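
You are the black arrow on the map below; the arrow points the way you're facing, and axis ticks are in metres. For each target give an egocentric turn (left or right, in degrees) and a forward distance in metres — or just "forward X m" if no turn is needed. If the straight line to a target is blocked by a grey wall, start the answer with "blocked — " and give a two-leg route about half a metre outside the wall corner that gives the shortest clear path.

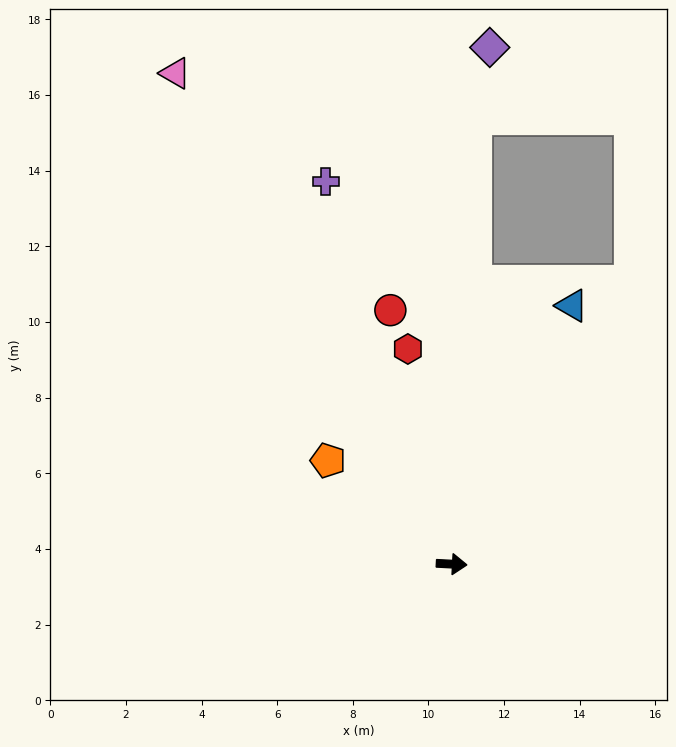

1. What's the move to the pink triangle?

turn left 122°, forward 14.9 m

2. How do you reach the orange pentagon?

turn left 143°, forward 4.3 m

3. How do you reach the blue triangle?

turn left 68°, forward 7.5 m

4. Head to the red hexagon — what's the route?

turn left 104°, forward 5.8 m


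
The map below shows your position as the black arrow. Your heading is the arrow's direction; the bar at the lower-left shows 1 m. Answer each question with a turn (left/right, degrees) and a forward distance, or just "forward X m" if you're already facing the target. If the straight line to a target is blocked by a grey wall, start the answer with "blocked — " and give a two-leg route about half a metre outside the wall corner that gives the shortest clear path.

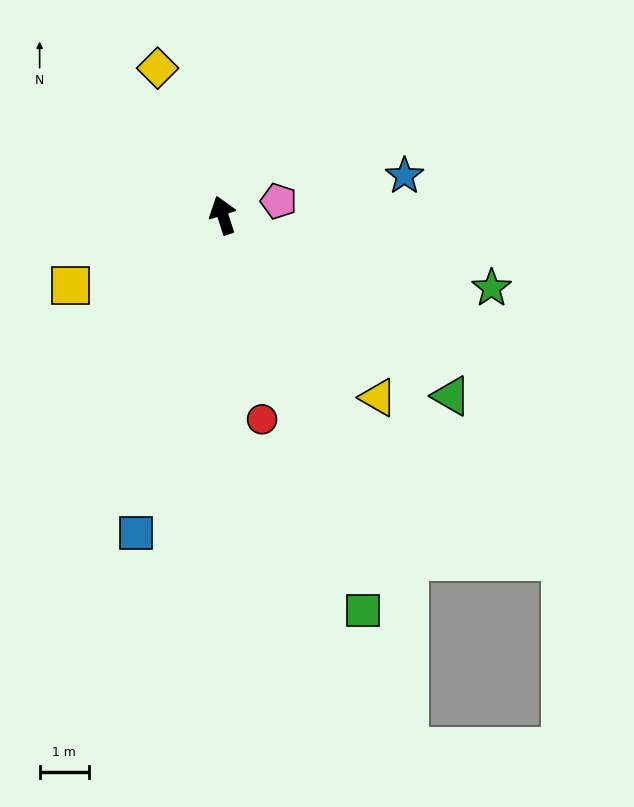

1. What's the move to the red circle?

turn left 173°, forward 4.2 m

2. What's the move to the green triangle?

turn right 146°, forward 5.9 m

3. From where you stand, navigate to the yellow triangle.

turn right 157°, forward 4.8 m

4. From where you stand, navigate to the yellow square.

turn left 97°, forward 3.4 m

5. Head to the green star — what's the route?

turn right 123°, forward 5.6 m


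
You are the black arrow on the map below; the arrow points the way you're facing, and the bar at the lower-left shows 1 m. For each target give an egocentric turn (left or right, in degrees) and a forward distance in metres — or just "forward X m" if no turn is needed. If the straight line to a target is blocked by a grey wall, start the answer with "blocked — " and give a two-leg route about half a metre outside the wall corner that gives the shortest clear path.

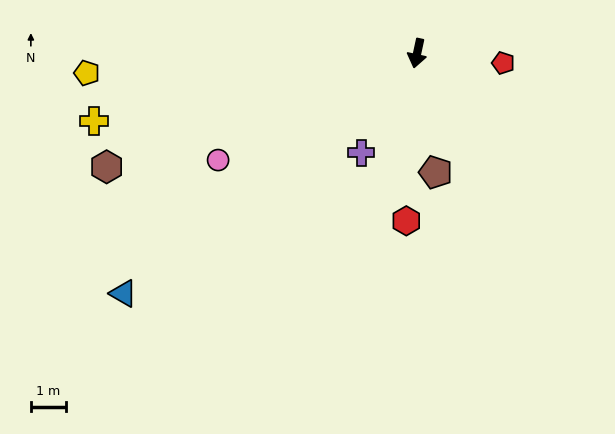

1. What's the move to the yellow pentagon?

turn right 74°, forward 9.5 m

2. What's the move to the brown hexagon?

turn right 58°, forward 9.5 m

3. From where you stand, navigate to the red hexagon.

turn left 9°, forward 4.8 m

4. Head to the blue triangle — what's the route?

turn right 39°, forward 10.9 m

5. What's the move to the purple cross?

turn right 17°, forward 3.3 m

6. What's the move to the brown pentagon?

turn left 21°, forward 3.5 m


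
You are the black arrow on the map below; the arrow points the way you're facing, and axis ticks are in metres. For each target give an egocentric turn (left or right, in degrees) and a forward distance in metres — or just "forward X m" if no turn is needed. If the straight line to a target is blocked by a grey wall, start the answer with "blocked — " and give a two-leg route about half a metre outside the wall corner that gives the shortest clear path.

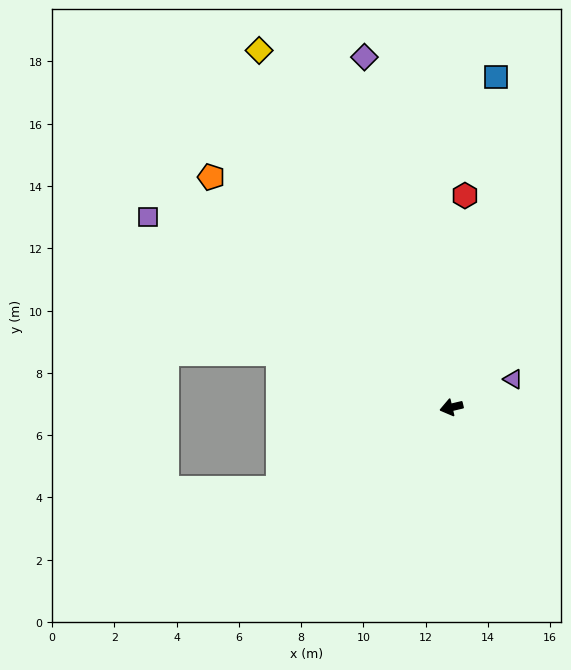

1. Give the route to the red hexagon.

turn right 107°, forward 6.8 m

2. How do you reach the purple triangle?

turn right 169°, forward 2.2 m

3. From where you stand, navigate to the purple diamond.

turn right 89°, forward 11.6 m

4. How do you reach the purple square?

turn right 46°, forward 11.5 m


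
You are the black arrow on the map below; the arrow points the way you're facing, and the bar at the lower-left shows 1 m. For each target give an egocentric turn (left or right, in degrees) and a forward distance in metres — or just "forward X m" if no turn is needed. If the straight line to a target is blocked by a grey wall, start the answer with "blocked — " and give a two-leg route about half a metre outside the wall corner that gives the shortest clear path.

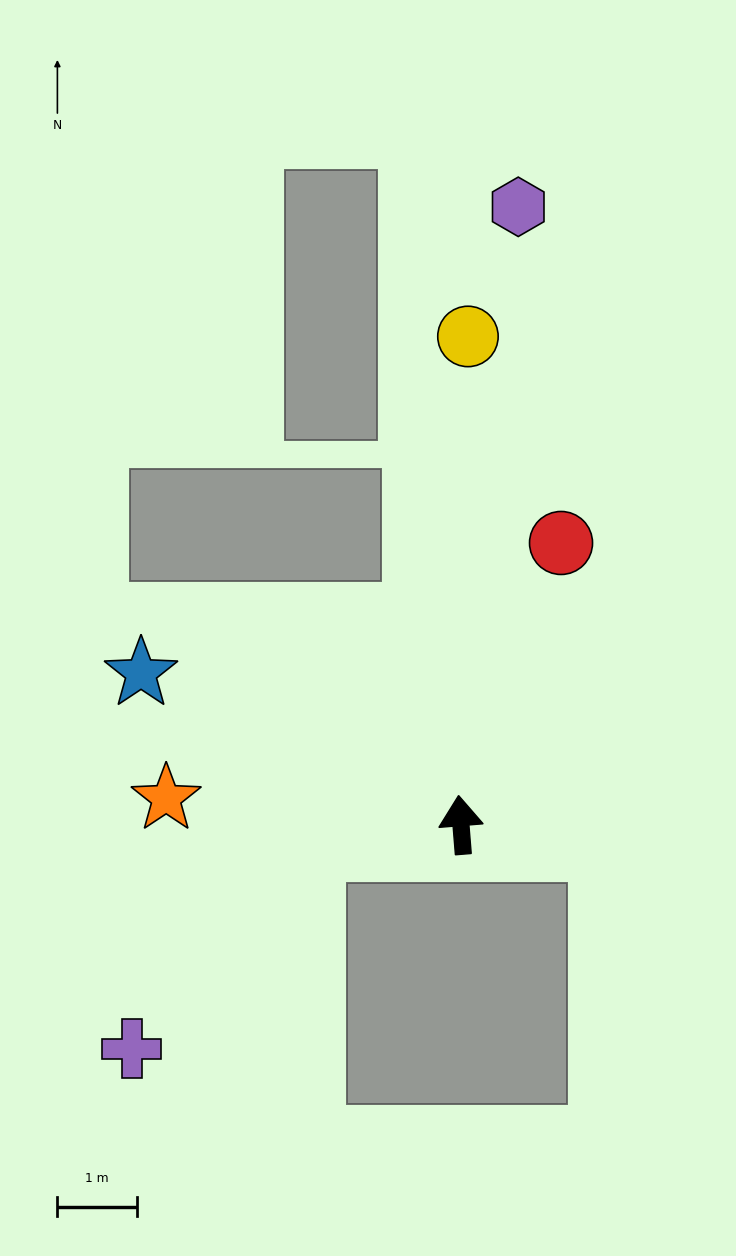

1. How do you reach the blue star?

turn left 60°, forward 4.5 m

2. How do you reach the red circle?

turn right 24°, forward 3.8 m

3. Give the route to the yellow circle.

turn right 5°, forward 6.2 m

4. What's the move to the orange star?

turn left 80°, forward 3.7 m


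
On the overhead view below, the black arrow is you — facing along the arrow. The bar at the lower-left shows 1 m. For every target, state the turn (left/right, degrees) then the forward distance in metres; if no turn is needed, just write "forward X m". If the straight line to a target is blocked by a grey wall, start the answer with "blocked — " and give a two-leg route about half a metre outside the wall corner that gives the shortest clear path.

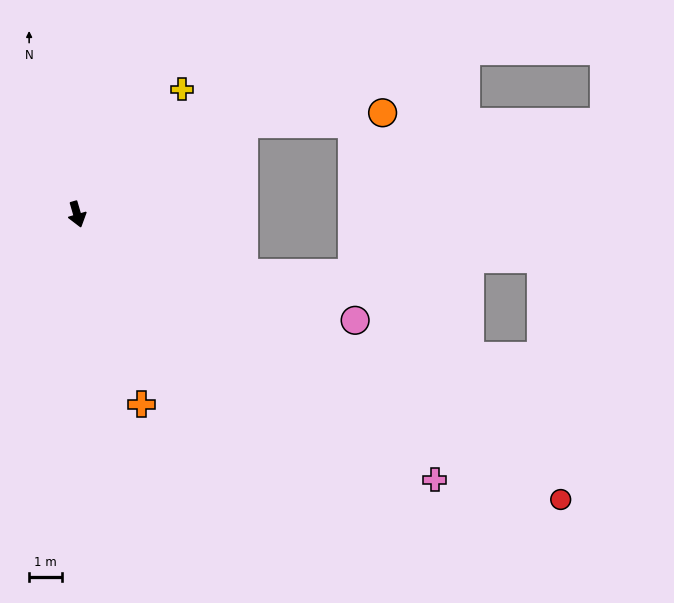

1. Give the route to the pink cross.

turn left 37°, forward 13.5 m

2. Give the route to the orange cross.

turn left 2°, forward 6.1 m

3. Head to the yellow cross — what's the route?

turn left 124°, forward 5.0 m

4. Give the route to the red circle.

turn left 43°, forward 17.0 m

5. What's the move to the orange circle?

blocked — turn left 102°, forward 5.8 m, then turn right 23°, forward 4.2 m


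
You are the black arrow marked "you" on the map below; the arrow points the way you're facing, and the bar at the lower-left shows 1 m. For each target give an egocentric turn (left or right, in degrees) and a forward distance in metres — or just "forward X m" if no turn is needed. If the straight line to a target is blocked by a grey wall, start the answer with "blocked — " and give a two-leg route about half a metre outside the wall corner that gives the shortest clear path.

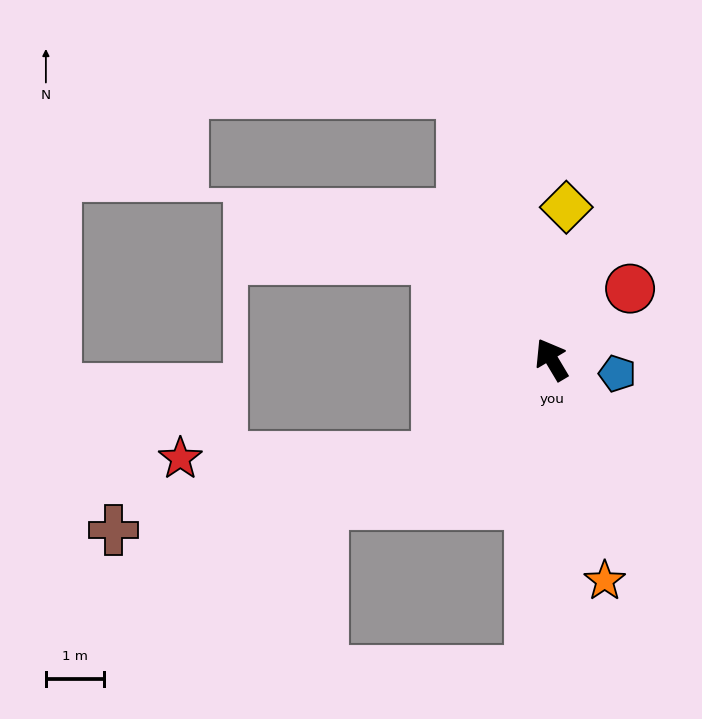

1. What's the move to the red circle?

turn right 79°, forward 1.8 m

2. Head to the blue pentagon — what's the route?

turn right 133°, forward 1.1 m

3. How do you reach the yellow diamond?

turn right 36°, forward 2.6 m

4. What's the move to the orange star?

turn left 163°, forward 3.9 m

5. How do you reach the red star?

blocked — turn left 99°, forward 2.6 m, then turn right 39°, forward 4.4 m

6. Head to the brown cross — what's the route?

blocked — turn left 99°, forward 2.6 m, then turn right 27°, forward 5.7 m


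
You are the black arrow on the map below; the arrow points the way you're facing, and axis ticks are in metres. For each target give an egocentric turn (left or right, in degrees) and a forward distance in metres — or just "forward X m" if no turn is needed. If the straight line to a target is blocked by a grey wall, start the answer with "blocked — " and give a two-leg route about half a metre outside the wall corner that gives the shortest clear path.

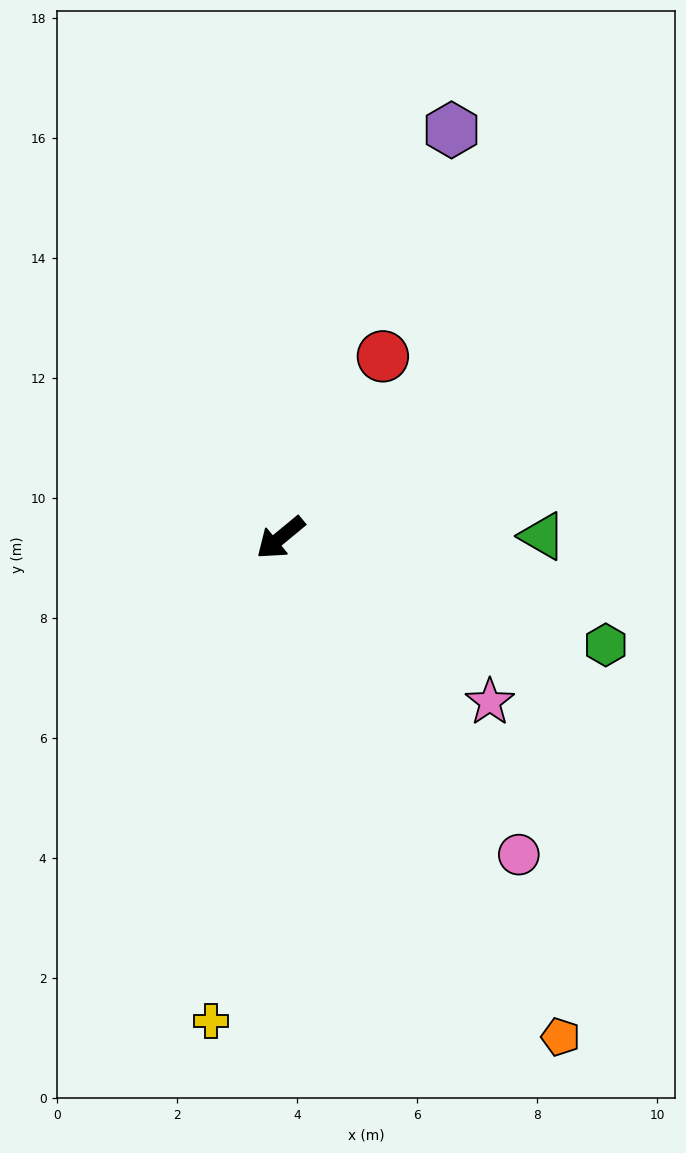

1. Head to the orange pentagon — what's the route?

turn left 80°, forward 9.5 m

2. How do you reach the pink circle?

turn left 87°, forward 6.6 m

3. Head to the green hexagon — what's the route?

turn left 122°, forward 5.7 m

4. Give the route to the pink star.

turn left 102°, forward 4.4 m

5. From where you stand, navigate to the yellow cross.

turn left 42°, forward 8.1 m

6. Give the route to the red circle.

turn right 159°, forward 3.5 m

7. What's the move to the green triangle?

turn left 141°, forward 4.4 m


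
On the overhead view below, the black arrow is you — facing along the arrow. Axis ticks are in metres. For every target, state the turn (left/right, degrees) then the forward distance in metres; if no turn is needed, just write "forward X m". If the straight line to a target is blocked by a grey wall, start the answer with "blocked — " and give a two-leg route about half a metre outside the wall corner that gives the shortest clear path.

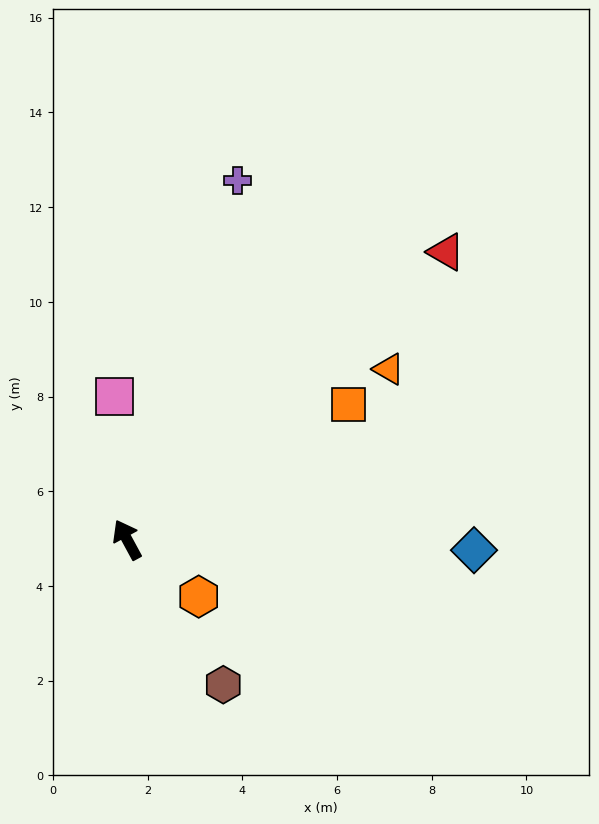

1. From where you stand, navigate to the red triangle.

turn right 76°, forward 9.1 m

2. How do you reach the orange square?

turn right 87°, forward 5.5 m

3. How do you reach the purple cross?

turn right 46°, forward 7.9 m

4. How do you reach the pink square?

turn right 23°, forward 3.0 m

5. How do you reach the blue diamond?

turn right 120°, forward 7.3 m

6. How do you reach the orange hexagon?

turn right 157°, forward 1.9 m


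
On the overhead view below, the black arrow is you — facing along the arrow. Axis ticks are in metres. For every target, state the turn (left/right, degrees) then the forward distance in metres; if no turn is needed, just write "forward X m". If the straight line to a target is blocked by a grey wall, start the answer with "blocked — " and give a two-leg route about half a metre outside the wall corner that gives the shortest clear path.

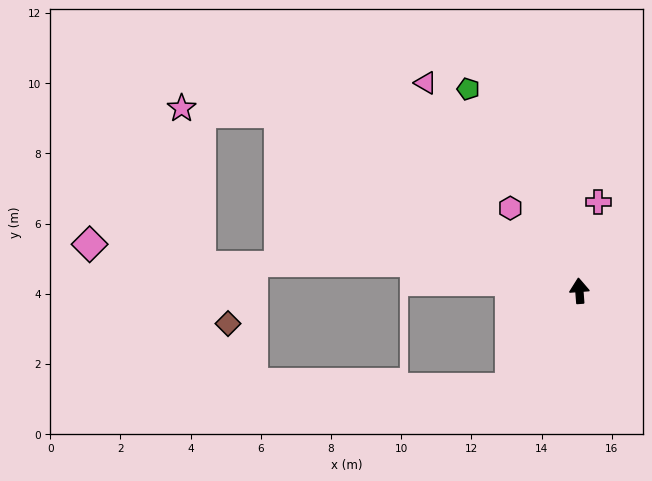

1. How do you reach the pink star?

blocked — turn left 55°, forward 10.0 m, then turn left 28°, forward 2.8 m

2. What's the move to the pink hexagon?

turn left 36°, forward 3.1 m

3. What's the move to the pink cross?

turn right 16°, forward 2.6 m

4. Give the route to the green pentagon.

turn left 25°, forward 6.6 m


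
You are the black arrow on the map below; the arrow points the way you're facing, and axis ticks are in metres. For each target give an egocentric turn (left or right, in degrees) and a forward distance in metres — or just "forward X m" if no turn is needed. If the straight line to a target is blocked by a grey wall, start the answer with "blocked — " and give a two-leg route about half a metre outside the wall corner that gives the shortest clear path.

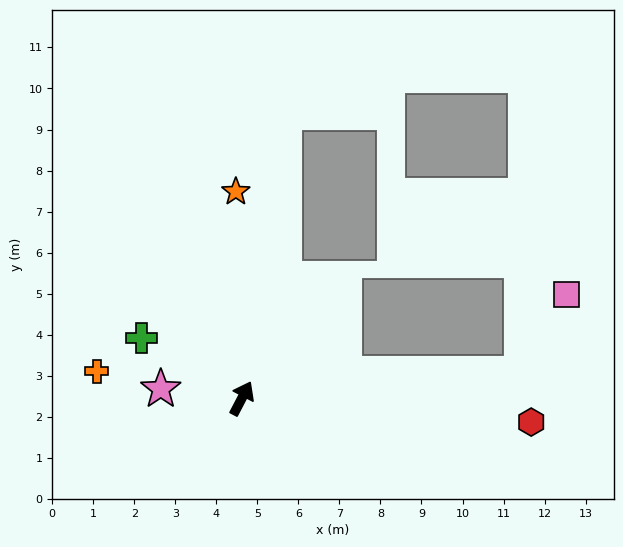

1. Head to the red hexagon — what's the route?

turn right 67°, forward 7.1 m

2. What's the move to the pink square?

blocked — turn right 57°, forward 6.8 m, then turn left 55°, forward 2.2 m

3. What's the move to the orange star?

turn left 29°, forward 5.0 m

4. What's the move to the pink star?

turn left 111°, forward 2.0 m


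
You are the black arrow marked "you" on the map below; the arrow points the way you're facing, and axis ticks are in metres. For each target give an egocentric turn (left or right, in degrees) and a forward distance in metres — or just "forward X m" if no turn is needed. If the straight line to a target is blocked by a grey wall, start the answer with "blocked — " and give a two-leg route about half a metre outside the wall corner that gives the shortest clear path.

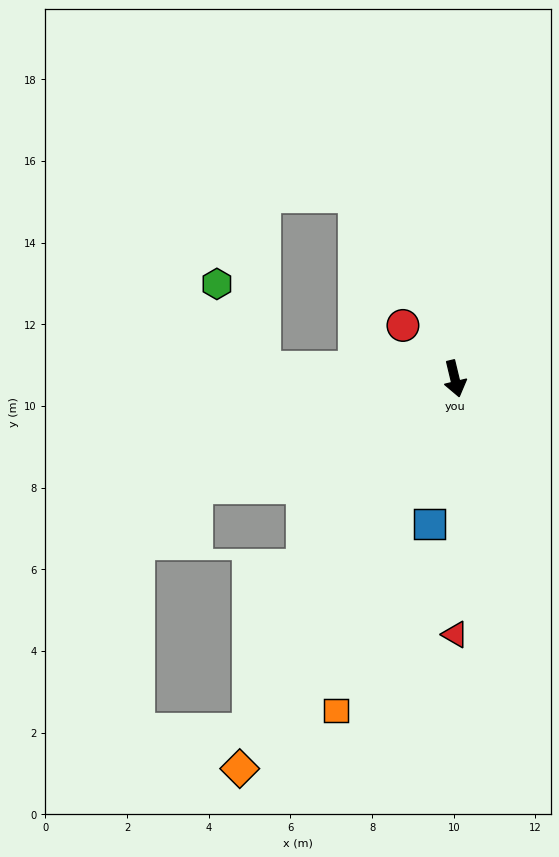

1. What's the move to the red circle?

turn right 149°, forward 1.8 m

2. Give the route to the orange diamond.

turn right 42°, forward 10.9 m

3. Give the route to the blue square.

turn right 23°, forward 3.6 m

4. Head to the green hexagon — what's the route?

blocked — turn right 107°, forward 4.7 m, then turn right 57°, forward 2.4 m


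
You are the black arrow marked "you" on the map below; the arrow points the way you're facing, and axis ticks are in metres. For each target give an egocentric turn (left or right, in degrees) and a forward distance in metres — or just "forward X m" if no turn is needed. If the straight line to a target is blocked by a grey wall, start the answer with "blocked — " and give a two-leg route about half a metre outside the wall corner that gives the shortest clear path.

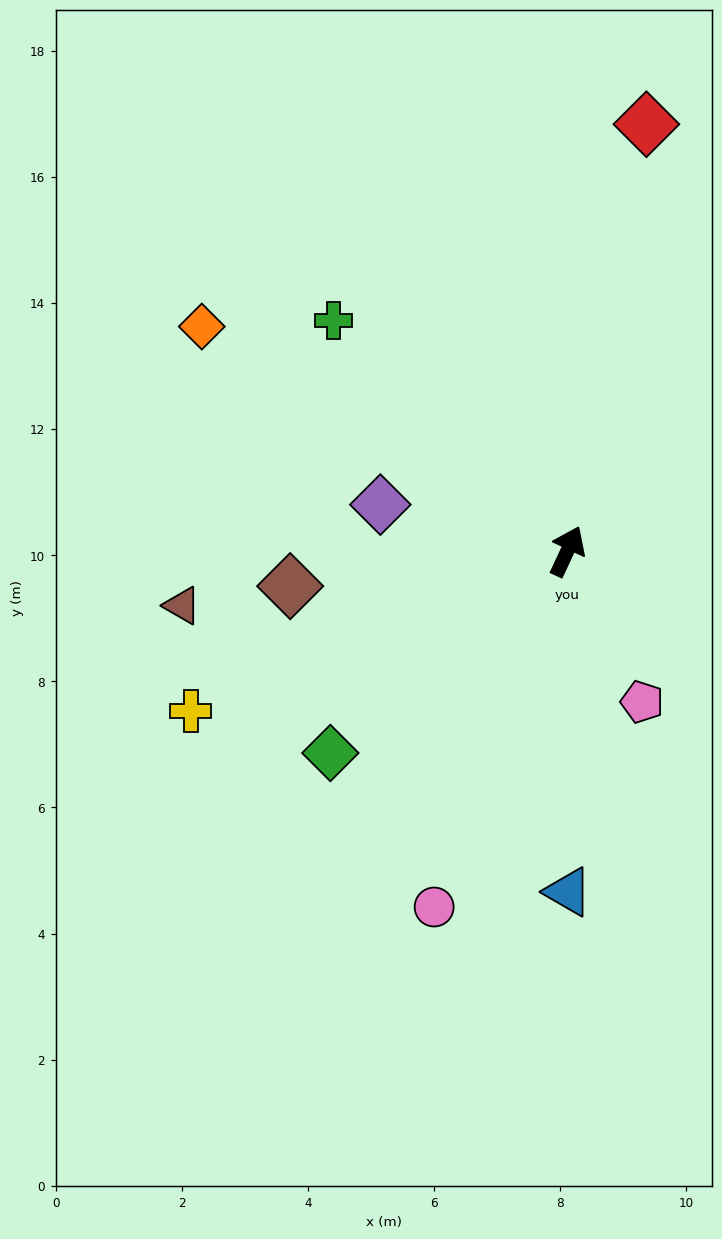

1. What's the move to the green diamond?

turn left 155°, forward 4.9 m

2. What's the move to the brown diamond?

turn left 122°, forward 4.4 m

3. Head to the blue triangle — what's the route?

turn right 155°, forward 5.4 m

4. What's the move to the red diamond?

turn left 14°, forward 6.9 m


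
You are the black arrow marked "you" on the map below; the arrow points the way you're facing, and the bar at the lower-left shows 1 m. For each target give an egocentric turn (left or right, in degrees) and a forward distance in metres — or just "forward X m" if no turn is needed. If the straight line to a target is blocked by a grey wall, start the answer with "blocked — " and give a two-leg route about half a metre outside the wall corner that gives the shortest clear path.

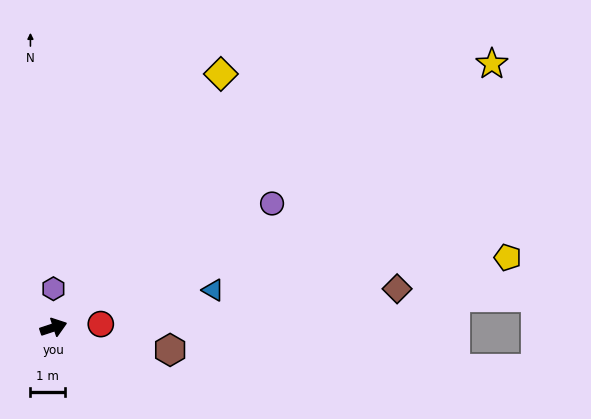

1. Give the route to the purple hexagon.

turn left 72°, forward 1.1 m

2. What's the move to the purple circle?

turn left 11°, forward 7.2 m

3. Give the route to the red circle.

turn right 14°, forward 1.4 m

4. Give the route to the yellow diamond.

turn left 38°, forward 8.7 m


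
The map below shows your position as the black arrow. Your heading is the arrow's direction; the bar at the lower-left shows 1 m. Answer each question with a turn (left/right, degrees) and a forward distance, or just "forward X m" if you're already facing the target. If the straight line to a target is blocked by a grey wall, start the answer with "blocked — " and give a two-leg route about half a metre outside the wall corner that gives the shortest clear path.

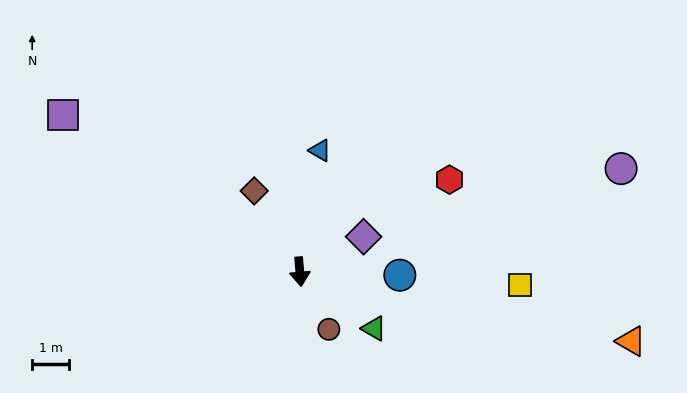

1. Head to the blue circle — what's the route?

turn left 83°, forward 2.7 m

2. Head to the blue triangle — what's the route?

turn left 166°, forward 3.3 m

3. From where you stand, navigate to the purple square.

turn right 129°, forward 7.7 m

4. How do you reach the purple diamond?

turn left 114°, forward 2.0 m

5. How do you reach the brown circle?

turn left 22°, forward 1.7 m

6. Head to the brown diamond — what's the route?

turn right 156°, forward 2.5 m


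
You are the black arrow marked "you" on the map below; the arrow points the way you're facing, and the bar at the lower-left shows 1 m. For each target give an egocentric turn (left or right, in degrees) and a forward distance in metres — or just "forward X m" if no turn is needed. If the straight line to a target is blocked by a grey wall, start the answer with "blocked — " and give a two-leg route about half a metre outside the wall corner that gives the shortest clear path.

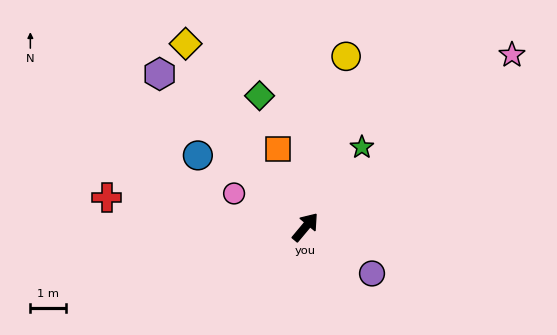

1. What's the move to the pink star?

turn right 10°, forward 7.6 m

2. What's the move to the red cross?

turn left 121°, forward 5.7 m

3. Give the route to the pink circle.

turn left 105°, forward 2.2 m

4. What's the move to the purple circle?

turn right 85°, forward 2.3 m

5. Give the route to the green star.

turn left 5°, forward 2.8 m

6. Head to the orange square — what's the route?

turn left 59°, forward 2.3 m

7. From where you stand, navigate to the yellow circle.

turn left 27°, forward 5.0 m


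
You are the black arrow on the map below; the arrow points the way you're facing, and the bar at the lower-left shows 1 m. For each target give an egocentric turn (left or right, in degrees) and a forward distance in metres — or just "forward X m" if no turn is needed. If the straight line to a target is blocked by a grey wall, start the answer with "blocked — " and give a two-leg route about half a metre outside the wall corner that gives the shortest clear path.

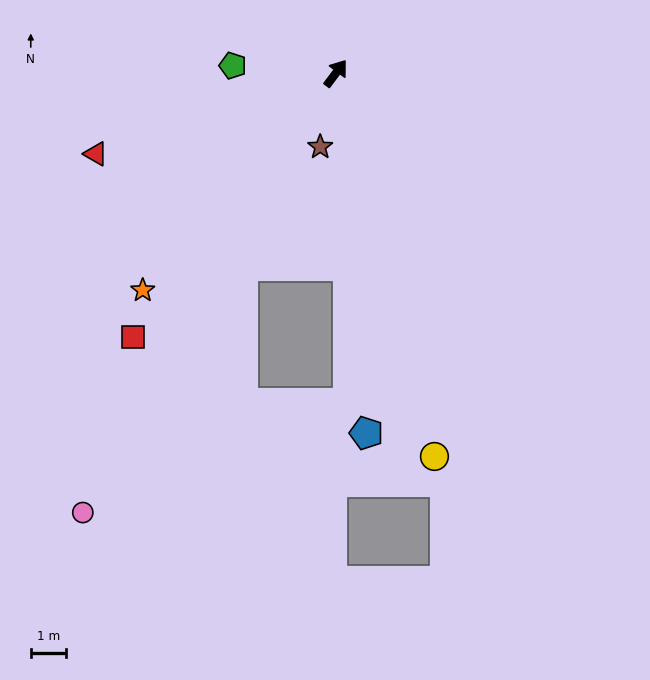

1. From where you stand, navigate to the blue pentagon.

turn right 138°, forward 10.2 m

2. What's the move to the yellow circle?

turn right 129°, forward 11.2 m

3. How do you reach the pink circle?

turn right 173°, forward 14.4 m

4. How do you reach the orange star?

turn left 175°, forward 8.2 m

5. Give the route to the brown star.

turn right 155°, forward 2.1 m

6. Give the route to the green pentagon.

turn left 123°, forward 2.9 m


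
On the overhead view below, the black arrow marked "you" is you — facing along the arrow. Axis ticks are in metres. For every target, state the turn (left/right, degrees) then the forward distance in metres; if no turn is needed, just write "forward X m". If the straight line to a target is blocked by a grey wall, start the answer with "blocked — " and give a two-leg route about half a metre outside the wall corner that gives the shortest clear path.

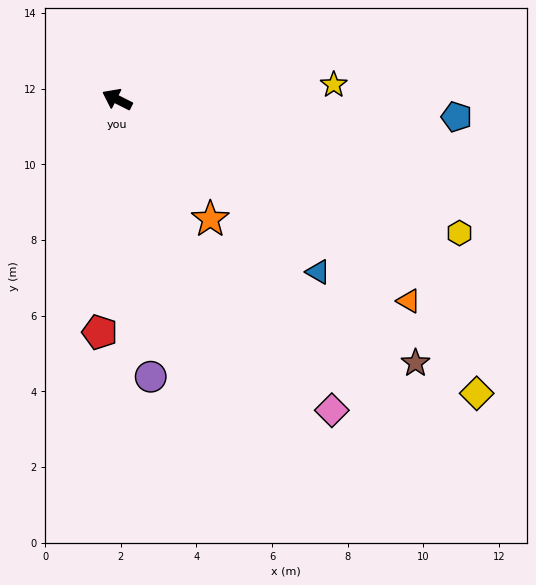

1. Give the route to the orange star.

turn left 155°, forward 4.0 m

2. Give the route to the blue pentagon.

turn right 156°, forward 9.0 m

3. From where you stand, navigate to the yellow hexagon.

turn right 175°, forward 9.7 m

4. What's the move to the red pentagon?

turn left 112°, forward 6.2 m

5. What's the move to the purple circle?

turn left 124°, forward 7.4 m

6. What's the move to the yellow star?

turn right 149°, forward 5.7 m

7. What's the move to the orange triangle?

turn left 172°, forward 9.4 m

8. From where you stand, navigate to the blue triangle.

turn left 166°, forward 7.0 m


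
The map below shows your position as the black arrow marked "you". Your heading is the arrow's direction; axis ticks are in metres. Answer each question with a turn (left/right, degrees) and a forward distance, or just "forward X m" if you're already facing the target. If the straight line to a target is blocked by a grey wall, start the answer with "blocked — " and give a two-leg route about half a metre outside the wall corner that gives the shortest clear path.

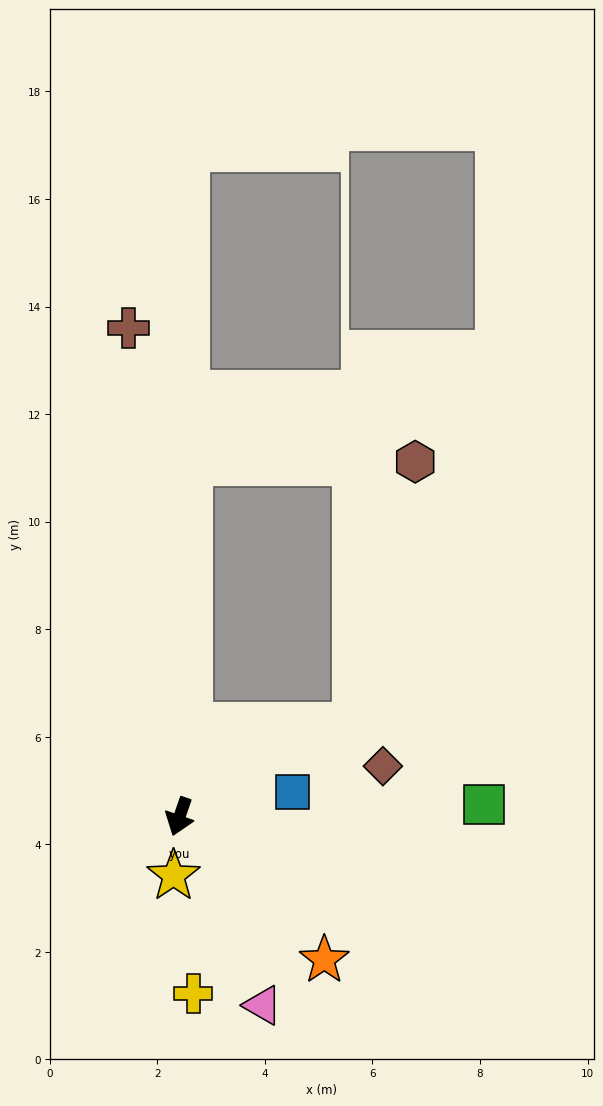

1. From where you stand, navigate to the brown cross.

turn right 155°, forward 9.1 m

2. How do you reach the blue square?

turn left 121°, forward 2.2 m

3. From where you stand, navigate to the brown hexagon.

blocked — turn right 163°, forward 6.6 m, then turn right 88°, forward 4.2 m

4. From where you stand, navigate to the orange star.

turn left 64°, forward 3.8 m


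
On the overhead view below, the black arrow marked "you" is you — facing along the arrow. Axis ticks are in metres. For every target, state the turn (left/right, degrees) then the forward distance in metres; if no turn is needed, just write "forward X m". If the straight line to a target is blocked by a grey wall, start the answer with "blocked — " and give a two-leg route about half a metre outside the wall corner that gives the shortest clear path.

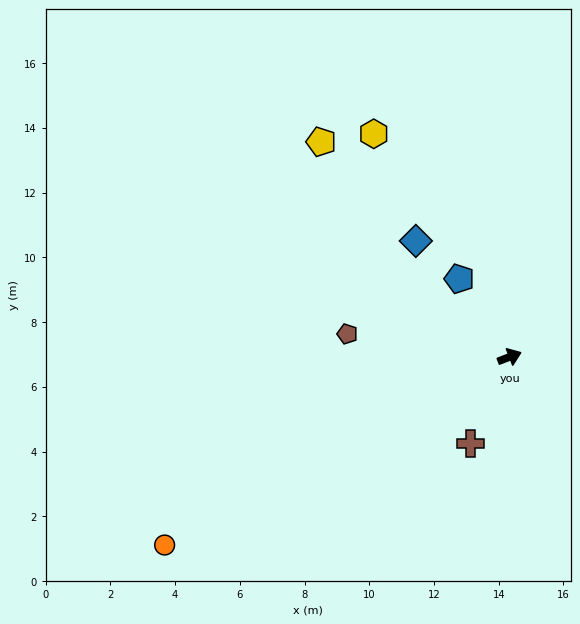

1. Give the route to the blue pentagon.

turn left 102°, forward 2.9 m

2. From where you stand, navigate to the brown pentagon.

turn left 151°, forward 5.1 m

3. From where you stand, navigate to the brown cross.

turn right 136°, forward 2.9 m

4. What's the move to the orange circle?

turn right 172°, forward 12.1 m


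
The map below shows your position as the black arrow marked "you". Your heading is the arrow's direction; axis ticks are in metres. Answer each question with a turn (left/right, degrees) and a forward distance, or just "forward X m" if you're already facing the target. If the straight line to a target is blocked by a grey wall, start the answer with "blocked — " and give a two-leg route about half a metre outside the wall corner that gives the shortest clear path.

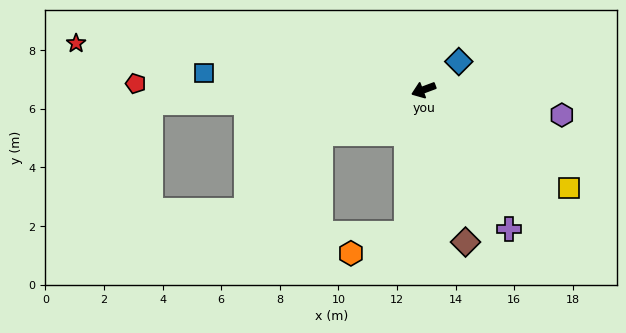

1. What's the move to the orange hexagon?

blocked — turn left 63°, forward 4.9 m, then turn right 64°, forward 2.0 m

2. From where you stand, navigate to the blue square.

turn right 25°, forward 7.5 m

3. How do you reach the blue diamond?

turn right 162°, forward 1.5 m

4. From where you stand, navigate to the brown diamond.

turn left 85°, forward 5.4 m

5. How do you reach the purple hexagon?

turn left 149°, forward 4.8 m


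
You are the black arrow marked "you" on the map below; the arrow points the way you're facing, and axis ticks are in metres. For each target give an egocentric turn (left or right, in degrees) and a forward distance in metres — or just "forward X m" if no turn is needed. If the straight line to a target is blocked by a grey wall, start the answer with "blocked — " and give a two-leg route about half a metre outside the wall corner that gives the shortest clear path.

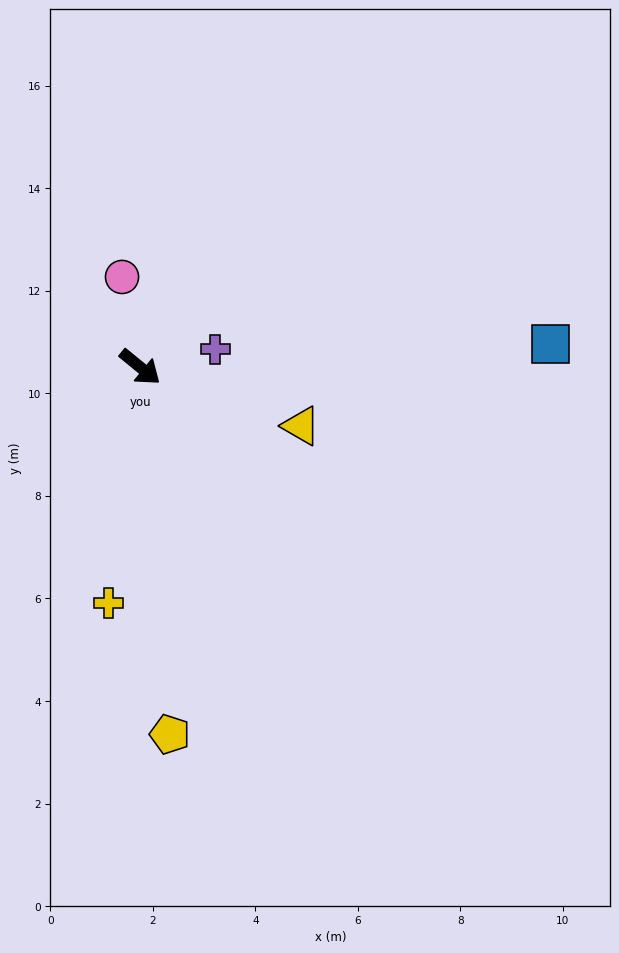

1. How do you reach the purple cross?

turn left 53°, forward 1.5 m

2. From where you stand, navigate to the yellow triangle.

turn left 19°, forward 3.3 m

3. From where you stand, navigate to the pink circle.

turn left 141°, forward 1.8 m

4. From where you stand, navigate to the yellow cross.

turn right 58°, forward 4.6 m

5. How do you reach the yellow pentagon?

turn right 46°, forward 7.2 m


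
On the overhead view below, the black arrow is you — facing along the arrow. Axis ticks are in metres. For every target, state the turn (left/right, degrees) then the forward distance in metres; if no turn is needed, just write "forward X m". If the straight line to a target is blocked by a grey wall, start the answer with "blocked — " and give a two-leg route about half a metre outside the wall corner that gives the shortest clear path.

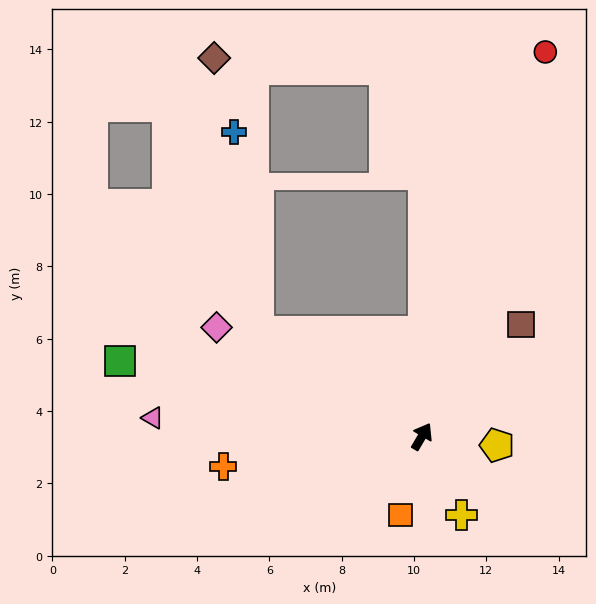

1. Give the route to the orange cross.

turn left 129°, forward 5.6 m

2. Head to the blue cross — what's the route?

blocked — turn left 88°, forward 5.4 m, then turn right 51°, forward 5.6 m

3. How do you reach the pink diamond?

turn left 93°, forward 6.4 m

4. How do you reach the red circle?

turn left 13°, forward 11.2 m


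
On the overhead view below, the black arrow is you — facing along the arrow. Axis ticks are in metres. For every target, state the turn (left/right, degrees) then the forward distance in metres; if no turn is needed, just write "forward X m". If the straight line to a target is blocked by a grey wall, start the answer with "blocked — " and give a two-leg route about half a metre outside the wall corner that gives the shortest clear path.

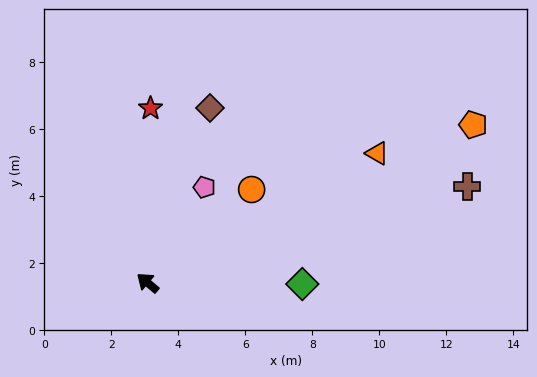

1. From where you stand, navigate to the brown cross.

turn right 123°, forward 10.0 m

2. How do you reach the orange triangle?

turn right 111°, forward 7.9 m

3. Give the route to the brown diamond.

turn right 70°, forward 5.5 m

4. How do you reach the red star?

turn right 51°, forward 5.2 m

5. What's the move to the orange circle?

turn right 98°, forward 4.2 m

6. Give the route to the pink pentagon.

turn right 81°, forward 3.3 m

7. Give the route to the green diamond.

turn right 140°, forward 4.6 m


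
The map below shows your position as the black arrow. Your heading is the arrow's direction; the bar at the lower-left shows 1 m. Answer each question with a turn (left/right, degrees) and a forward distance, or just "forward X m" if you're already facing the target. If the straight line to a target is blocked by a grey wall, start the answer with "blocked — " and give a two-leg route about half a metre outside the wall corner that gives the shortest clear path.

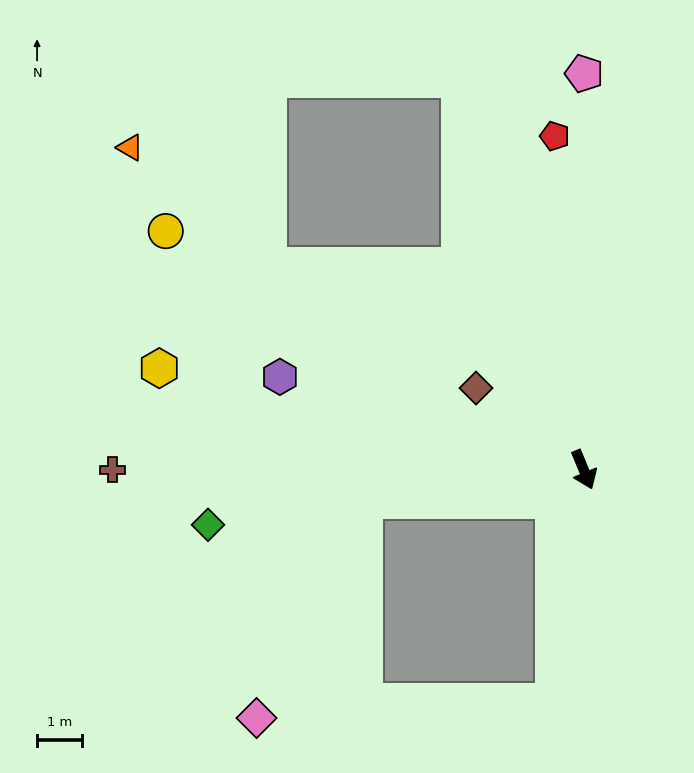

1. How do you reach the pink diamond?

blocked — turn right 105°, forward 5.0 m, then turn left 56°, forward 5.5 m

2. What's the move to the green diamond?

turn right 104°, forward 8.5 m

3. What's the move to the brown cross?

turn right 113°, forward 10.6 m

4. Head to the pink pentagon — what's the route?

turn left 157°, forward 8.9 m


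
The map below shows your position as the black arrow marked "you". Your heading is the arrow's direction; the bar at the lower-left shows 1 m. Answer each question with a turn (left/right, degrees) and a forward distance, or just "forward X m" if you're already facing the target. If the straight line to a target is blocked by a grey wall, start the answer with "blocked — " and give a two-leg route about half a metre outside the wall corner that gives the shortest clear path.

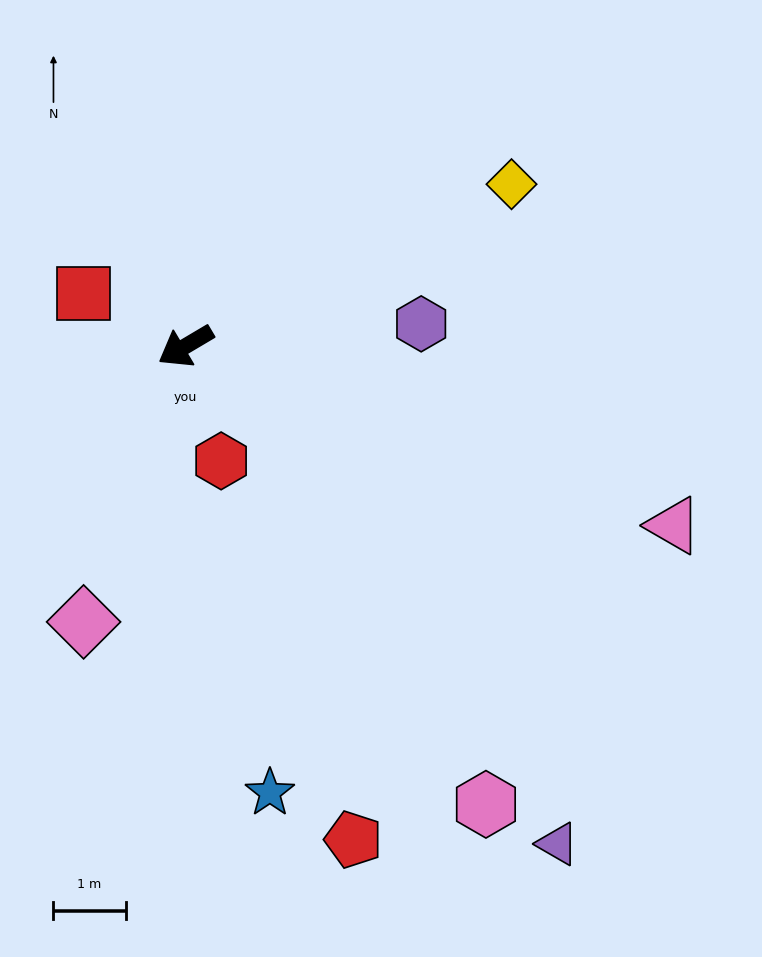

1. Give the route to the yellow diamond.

turn left 176°, forward 5.0 m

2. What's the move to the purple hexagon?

turn left 155°, forward 3.3 m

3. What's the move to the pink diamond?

turn left 39°, forward 4.1 m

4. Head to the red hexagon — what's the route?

turn left 77°, forward 1.7 m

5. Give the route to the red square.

turn right 58°, forward 1.6 m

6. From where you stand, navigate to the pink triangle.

turn left 129°, forward 7.2 m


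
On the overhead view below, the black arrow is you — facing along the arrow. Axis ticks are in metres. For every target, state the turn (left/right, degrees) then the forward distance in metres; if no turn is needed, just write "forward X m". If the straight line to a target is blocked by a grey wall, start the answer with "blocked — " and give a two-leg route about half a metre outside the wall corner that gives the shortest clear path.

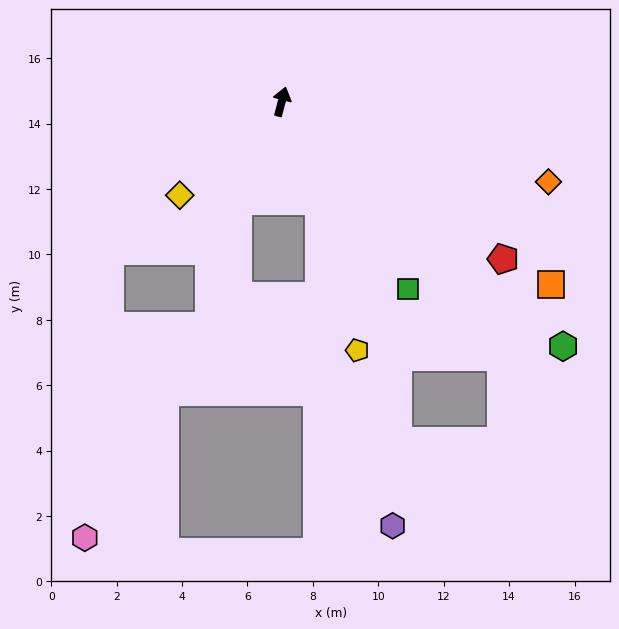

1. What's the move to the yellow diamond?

turn left 147°, forward 4.2 m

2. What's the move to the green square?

turn right 131°, forward 6.9 m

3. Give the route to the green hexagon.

turn right 116°, forward 11.4 m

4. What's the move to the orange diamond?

turn right 92°, forward 8.5 m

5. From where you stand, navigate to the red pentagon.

turn right 111°, forward 8.3 m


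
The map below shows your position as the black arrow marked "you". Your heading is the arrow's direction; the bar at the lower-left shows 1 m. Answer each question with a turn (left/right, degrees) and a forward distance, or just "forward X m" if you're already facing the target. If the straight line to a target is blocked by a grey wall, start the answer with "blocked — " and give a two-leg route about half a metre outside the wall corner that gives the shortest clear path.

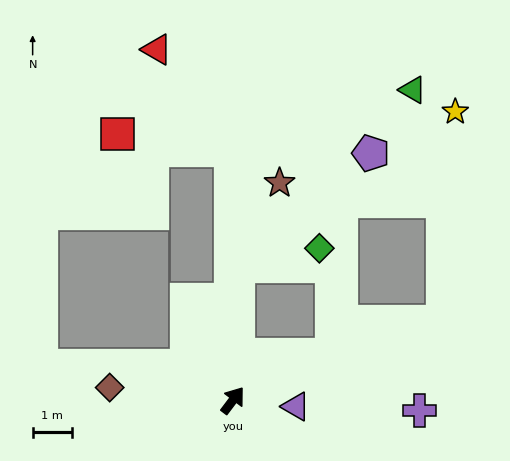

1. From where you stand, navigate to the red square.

blocked — turn left 37°, forward 6.4 m, then turn left 82°, forward 2.9 m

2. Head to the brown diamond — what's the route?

turn left 121°, forward 3.2 m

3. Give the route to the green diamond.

blocked — turn left 35°, forward 3.4 m, then turn right 76°, forward 2.1 m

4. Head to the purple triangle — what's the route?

turn right 59°, forward 1.6 m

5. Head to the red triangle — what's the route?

blocked — turn left 37°, forward 6.4 m, then turn left 36°, forward 3.2 m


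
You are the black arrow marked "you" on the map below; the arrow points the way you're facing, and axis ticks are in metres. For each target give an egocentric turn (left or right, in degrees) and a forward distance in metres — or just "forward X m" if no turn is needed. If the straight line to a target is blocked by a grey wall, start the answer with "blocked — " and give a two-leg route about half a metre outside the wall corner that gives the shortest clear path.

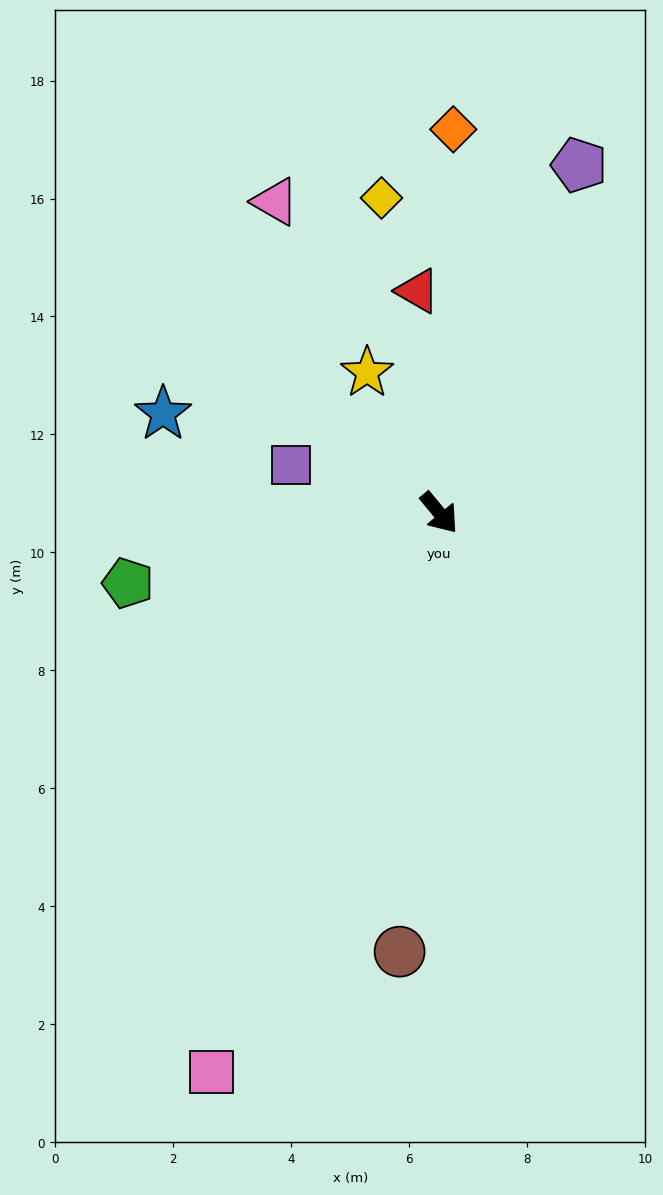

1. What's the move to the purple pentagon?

turn left 118°, forward 6.4 m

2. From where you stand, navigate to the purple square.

turn right 148°, forward 2.6 m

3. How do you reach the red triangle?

turn left 146°, forward 3.8 m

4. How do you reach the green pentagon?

turn right 117°, forward 5.4 m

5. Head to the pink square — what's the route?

turn right 62°, forward 10.2 m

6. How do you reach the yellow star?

turn left 168°, forward 2.7 m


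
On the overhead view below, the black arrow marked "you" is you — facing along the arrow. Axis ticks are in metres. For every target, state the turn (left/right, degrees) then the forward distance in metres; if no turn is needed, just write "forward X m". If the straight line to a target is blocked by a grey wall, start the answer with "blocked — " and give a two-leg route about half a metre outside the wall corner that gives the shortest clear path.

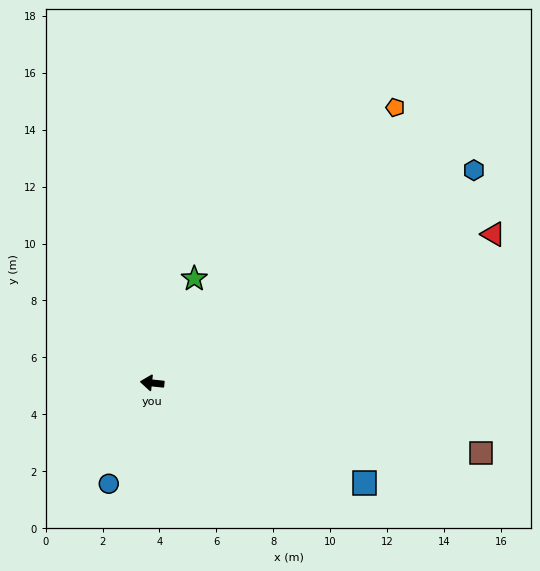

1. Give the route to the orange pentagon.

turn right 125°, forward 12.9 m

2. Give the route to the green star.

turn right 106°, forward 4.0 m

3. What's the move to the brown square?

turn left 174°, forward 11.8 m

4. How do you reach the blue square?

turn left 161°, forward 8.2 m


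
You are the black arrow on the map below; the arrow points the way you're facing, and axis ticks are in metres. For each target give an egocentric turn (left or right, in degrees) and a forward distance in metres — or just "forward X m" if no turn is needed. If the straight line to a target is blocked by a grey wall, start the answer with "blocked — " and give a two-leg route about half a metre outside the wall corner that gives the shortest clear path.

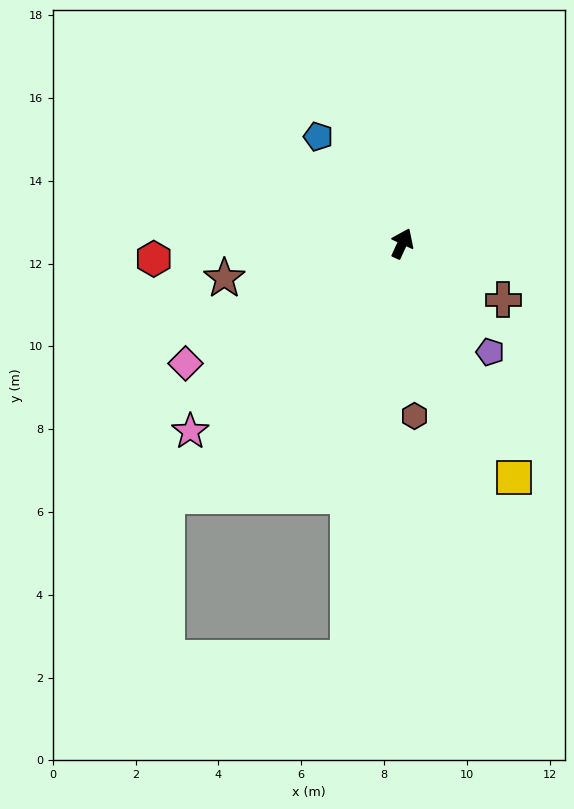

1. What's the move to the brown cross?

turn right 94°, forward 2.8 m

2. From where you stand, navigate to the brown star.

turn left 126°, forward 4.4 m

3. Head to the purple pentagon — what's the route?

turn right 116°, forward 3.4 m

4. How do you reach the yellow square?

turn right 130°, forward 6.3 m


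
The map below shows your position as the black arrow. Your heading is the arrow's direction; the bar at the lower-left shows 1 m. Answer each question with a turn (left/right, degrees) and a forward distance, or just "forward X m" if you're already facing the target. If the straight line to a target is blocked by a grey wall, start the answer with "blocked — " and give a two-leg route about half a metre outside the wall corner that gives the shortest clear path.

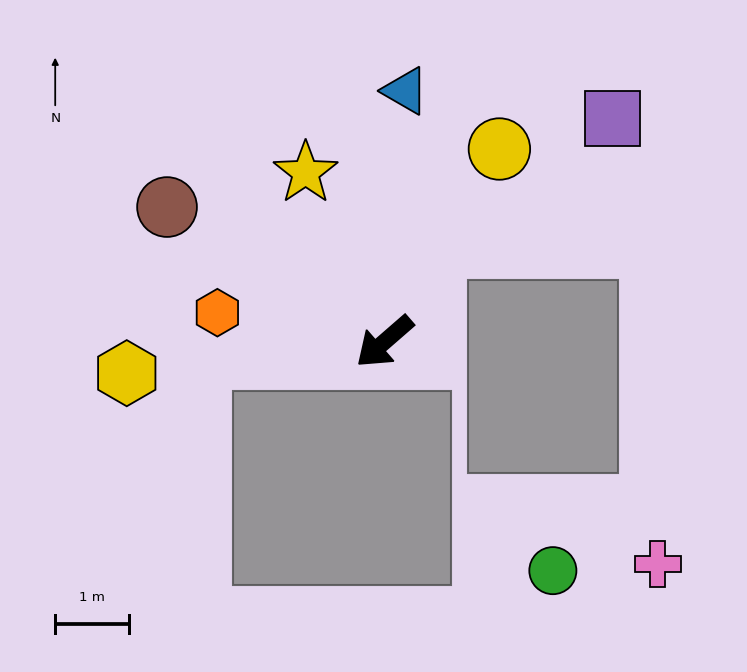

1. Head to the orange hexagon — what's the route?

turn right 51°, forward 2.3 m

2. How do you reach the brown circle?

turn right 73°, forward 3.5 m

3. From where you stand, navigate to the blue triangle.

turn right 136°, forward 3.4 m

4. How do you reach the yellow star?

turn right 106°, forward 2.5 m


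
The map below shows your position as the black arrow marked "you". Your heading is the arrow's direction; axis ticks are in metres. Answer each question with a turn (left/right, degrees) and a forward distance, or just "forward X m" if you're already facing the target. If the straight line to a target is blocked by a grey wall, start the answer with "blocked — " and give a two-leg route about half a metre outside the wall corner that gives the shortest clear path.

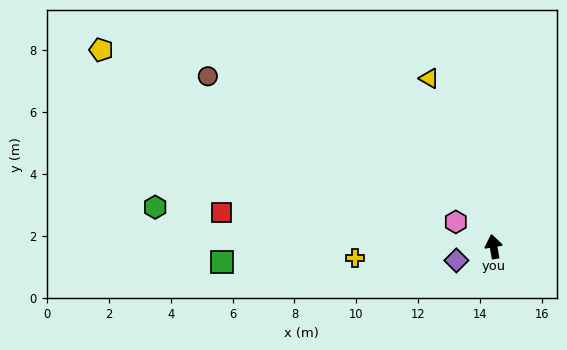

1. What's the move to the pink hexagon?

turn left 47°, forward 1.5 m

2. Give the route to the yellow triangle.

turn left 11°, forward 5.8 m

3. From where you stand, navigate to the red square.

turn left 73°, forward 8.9 m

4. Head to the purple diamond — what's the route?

turn left 101°, forward 1.3 m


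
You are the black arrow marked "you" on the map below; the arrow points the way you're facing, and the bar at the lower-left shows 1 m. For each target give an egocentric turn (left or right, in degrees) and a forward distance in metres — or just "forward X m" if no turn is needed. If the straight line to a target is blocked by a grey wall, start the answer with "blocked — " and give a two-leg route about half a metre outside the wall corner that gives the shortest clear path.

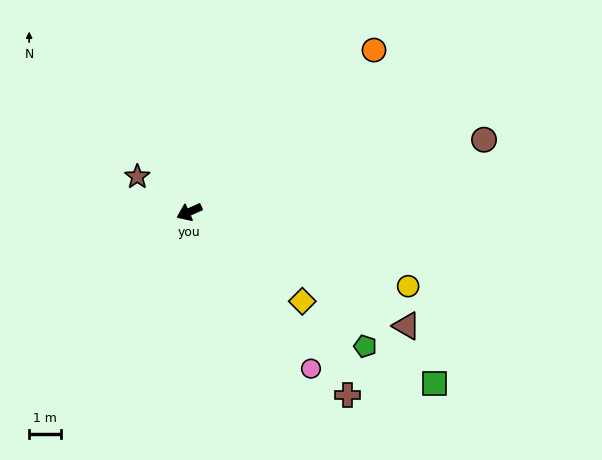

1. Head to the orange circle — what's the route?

turn right 163°, forward 7.6 m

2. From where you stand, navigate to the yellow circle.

turn left 137°, forward 7.2 m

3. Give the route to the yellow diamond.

turn left 118°, forward 4.5 m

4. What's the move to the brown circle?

turn left 170°, forward 9.4 m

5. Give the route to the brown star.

turn right 58°, forward 2.0 m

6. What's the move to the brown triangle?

turn left 128°, forward 7.6 m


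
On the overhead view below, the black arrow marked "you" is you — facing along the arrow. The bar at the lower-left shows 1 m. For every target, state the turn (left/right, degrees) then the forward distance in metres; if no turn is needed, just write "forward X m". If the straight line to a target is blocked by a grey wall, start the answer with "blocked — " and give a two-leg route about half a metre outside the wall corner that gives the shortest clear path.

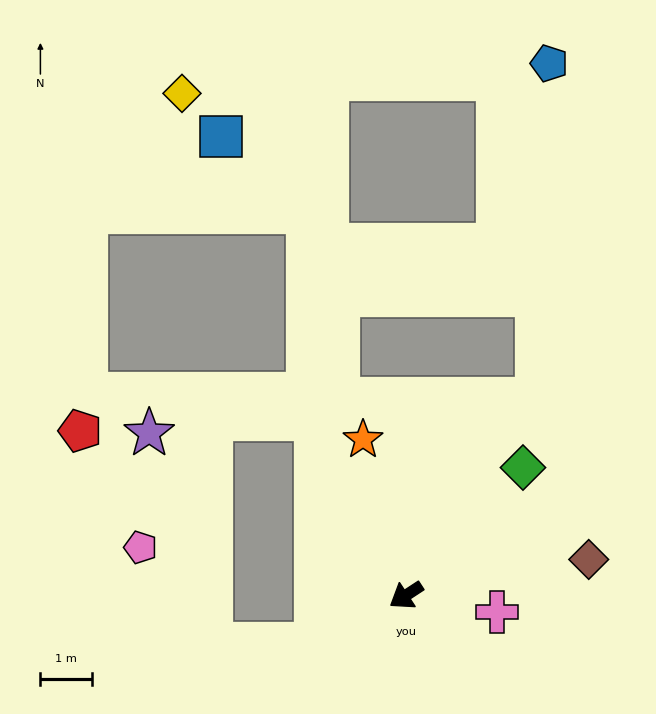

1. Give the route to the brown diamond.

turn left 158°, forward 3.6 m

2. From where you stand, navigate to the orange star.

turn right 108°, forward 3.1 m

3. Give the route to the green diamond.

turn right 166°, forward 3.3 m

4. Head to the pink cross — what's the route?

turn left 136°, forward 1.8 m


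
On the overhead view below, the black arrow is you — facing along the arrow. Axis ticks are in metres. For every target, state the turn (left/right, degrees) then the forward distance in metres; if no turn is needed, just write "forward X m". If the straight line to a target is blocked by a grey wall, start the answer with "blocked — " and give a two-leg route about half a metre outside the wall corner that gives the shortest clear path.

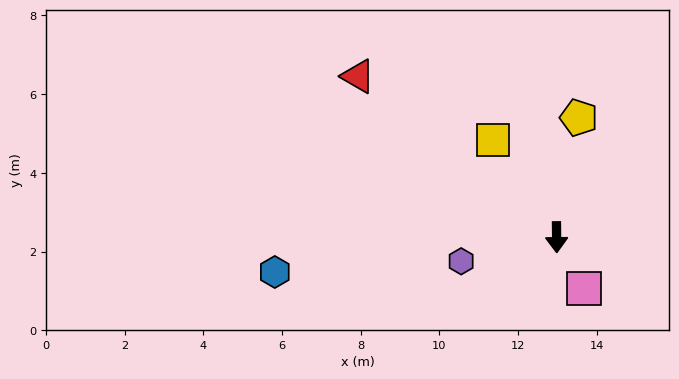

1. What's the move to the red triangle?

turn right 130°, forward 6.5 m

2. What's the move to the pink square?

turn left 27°, forward 1.5 m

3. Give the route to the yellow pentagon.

turn left 169°, forward 3.1 m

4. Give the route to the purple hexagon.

turn right 77°, forward 2.5 m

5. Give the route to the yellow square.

turn right 147°, forward 3.0 m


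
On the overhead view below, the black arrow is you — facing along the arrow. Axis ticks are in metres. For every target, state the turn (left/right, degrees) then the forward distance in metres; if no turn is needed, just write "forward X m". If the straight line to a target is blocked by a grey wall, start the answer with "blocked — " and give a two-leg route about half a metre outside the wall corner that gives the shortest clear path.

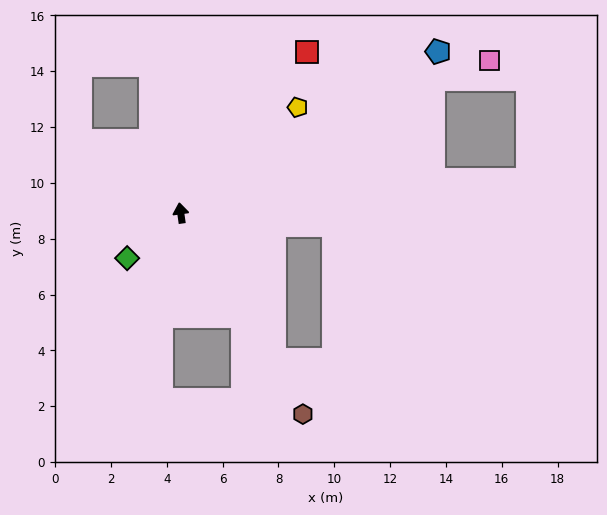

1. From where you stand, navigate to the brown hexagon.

turn right 157°, forward 8.4 m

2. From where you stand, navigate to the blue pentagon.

turn right 66°, forward 10.9 m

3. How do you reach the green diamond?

turn left 122°, forward 2.5 m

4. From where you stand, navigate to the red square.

turn right 46°, forward 7.3 m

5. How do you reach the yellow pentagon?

turn right 56°, forward 5.6 m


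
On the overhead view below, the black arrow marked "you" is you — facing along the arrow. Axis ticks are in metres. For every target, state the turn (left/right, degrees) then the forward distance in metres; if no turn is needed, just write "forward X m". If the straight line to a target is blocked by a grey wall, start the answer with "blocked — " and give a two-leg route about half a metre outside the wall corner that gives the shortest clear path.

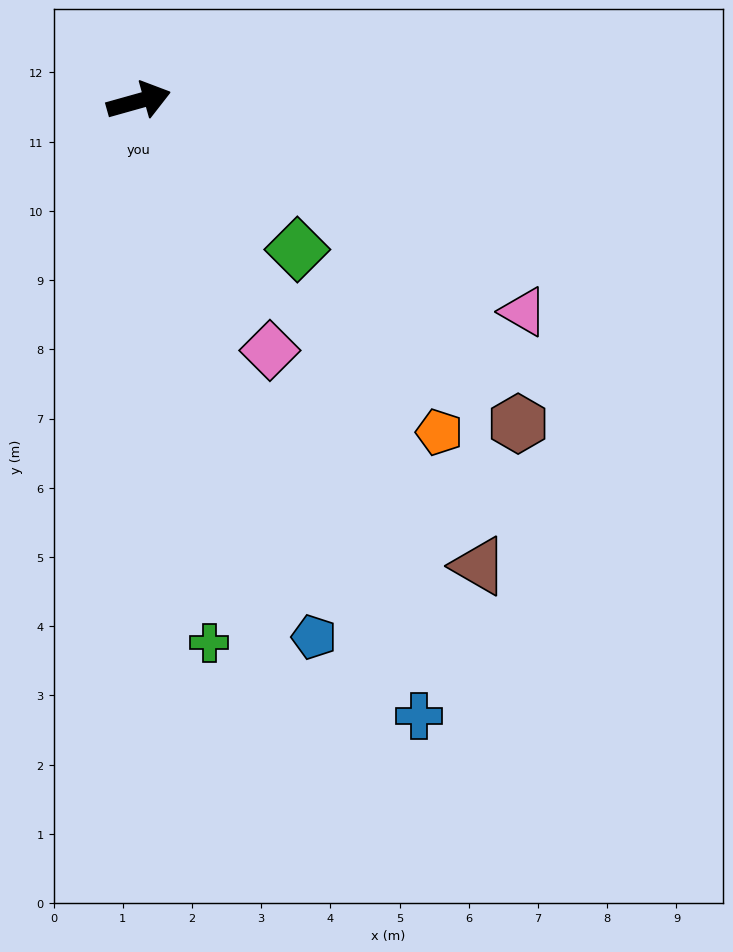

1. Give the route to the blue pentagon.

turn right 88°, forward 8.1 m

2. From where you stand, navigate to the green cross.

turn right 98°, forward 7.9 m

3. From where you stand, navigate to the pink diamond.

turn right 78°, forward 4.1 m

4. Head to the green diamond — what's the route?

turn right 59°, forward 3.1 m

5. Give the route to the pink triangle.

turn right 44°, forward 6.3 m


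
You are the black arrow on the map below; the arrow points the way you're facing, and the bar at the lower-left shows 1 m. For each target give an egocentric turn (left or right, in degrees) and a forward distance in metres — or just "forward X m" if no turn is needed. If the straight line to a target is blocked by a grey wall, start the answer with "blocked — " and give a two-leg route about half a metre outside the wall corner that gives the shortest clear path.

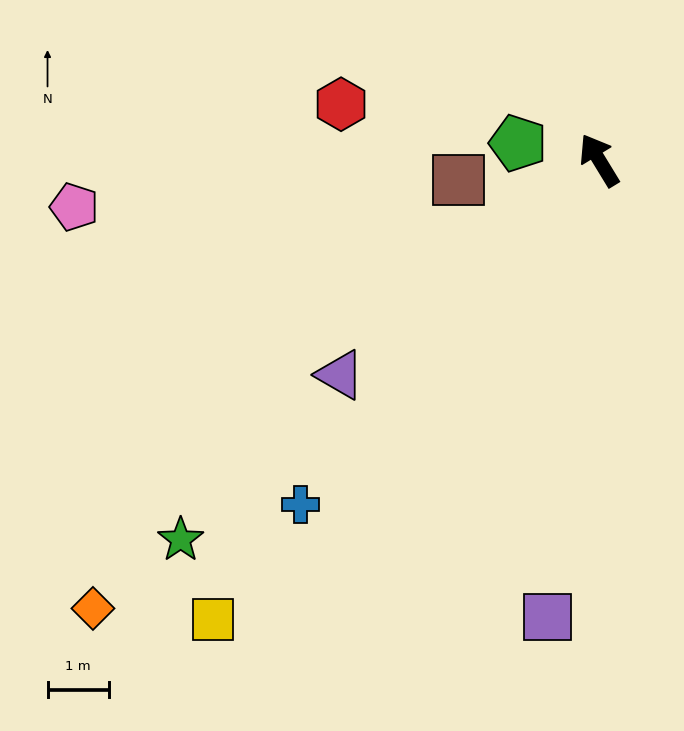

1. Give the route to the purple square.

turn left 142°, forward 7.5 m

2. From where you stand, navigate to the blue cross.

turn left 108°, forward 7.4 m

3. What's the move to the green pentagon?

turn left 47°, forward 1.3 m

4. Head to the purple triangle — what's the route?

turn left 98°, forward 5.5 m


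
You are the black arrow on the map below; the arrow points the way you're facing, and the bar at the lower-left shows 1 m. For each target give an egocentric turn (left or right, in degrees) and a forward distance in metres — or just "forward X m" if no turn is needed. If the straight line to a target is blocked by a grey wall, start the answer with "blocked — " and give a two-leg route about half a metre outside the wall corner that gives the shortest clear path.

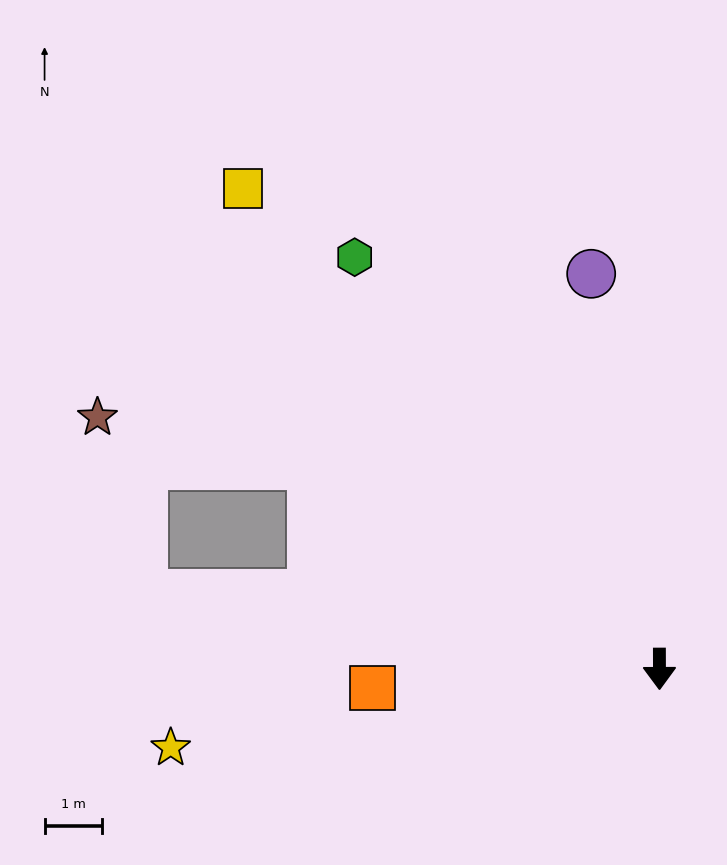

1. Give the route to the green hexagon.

turn right 144°, forward 9.0 m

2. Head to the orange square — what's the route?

turn right 86°, forward 5.0 m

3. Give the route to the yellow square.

turn right 139°, forward 11.1 m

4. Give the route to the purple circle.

turn right 170°, forward 7.0 m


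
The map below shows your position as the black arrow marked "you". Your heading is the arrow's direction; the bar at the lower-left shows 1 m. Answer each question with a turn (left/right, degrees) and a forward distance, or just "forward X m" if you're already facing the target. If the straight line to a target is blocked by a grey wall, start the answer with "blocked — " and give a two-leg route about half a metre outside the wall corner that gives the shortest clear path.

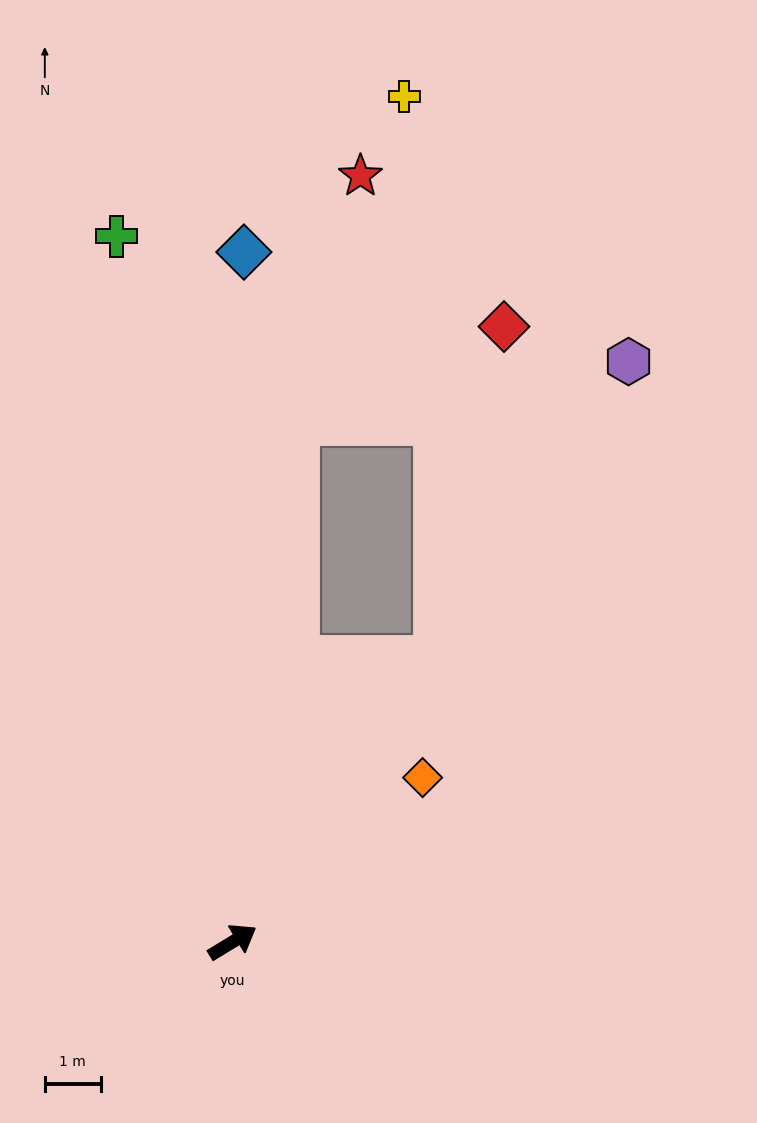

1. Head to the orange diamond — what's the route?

turn left 9°, forward 4.5 m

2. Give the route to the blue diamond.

turn left 58°, forward 12.3 m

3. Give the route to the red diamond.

blocked — turn left 23°, forward 6.2 m, then turn left 24°, forward 6.0 m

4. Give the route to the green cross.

turn left 68°, forward 12.7 m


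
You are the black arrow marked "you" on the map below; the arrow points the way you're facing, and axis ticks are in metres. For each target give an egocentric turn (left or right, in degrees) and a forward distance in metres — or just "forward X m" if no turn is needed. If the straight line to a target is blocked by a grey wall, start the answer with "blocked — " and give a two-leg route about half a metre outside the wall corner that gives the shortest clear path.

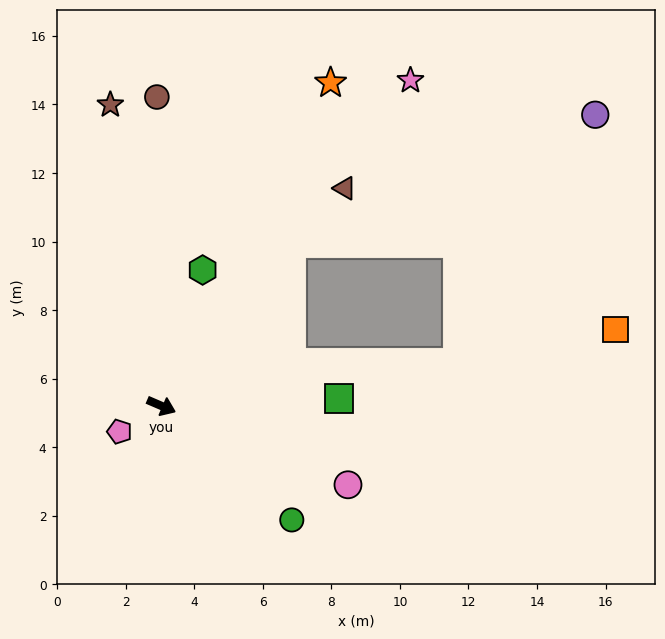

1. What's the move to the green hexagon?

turn left 96°, forward 4.1 m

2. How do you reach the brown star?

turn left 123°, forward 8.9 m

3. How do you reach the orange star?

turn left 86°, forward 10.6 m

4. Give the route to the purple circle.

blocked — turn left 75°, forward 6.1 m, then turn right 29°, forward 9.6 m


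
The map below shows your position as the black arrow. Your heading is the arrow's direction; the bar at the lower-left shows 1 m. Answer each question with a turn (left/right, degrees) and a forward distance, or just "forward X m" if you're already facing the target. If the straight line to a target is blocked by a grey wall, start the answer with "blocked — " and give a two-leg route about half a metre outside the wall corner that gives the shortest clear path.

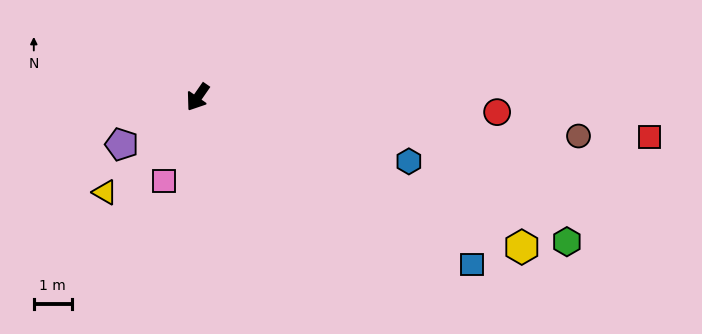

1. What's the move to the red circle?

turn left 122°, forward 7.9 m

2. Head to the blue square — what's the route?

turn left 93°, forward 8.5 m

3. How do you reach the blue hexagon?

turn left 108°, forward 5.8 m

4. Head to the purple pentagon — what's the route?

turn right 23°, forward 2.4 m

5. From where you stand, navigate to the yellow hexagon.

turn left 100°, forward 9.5 m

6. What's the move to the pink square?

turn left 13°, forward 2.4 m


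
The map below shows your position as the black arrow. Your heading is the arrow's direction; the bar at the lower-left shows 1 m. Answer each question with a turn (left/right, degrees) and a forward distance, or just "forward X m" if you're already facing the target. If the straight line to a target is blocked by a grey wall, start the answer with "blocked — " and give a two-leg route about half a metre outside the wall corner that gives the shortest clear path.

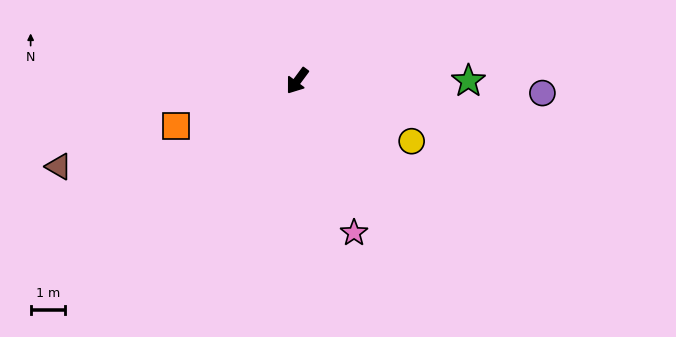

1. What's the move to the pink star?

turn left 57°, forward 4.7 m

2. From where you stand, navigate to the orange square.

turn right 33°, forward 3.8 m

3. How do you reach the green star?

turn left 127°, forward 5.0 m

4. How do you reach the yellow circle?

turn left 99°, forward 3.8 m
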